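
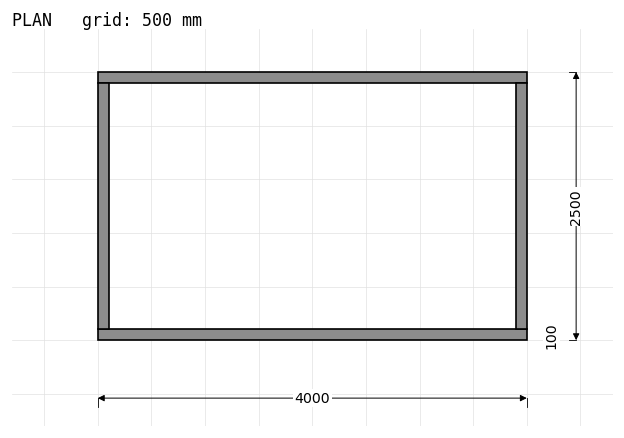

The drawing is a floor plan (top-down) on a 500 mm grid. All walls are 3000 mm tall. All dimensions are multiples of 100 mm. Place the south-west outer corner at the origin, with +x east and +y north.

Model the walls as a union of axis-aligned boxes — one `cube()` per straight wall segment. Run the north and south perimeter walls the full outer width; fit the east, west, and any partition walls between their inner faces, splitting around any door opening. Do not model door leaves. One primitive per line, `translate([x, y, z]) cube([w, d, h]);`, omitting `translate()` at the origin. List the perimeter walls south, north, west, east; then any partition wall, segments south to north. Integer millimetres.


cube([4000, 100, 3000]);
translate([0, 2400, 0]) cube([4000, 100, 3000]);
translate([0, 100, 0]) cube([100, 2300, 3000]);
translate([3900, 100, 0]) cube([100, 2300, 3000]);


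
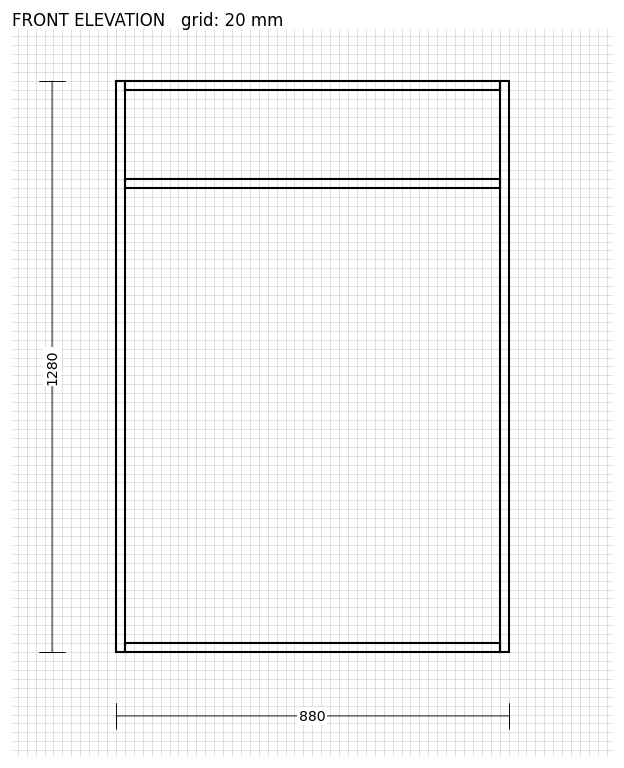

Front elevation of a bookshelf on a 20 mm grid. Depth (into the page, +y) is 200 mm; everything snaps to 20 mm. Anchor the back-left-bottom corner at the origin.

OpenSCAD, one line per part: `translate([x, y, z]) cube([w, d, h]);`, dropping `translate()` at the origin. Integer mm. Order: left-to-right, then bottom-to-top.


cube([20, 200, 1280]);
translate([20, 0, 0]) cube([840, 200, 20]);
translate([20, 0, 1040]) cube([840, 200, 20]);
translate([20, 0, 1260]) cube([840, 200, 20]);
translate([860, 0, 0]) cube([20, 200, 1280]);


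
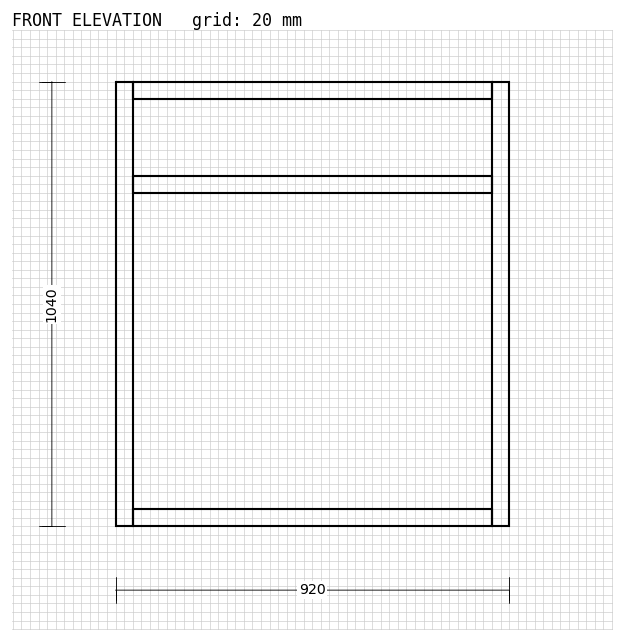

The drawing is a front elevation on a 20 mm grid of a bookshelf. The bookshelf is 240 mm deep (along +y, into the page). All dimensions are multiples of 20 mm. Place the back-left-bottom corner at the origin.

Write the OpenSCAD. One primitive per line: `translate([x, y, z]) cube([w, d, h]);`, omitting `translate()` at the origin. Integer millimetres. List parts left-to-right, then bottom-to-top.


cube([40, 240, 1040]);
translate([40, 0, 0]) cube([840, 240, 40]);
translate([40, 0, 780]) cube([840, 240, 40]);
translate([40, 0, 1000]) cube([840, 240, 40]);
translate([880, 0, 0]) cube([40, 240, 1040]);


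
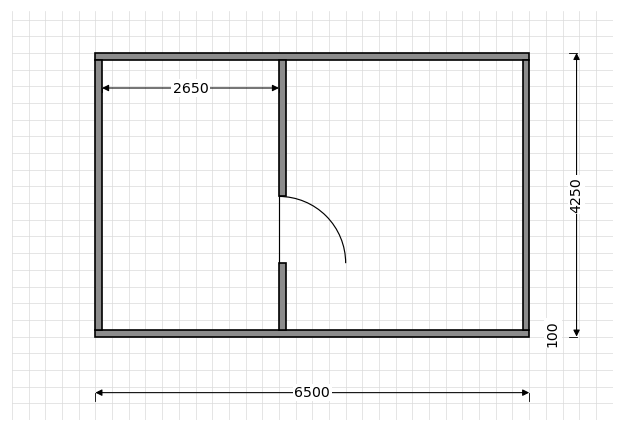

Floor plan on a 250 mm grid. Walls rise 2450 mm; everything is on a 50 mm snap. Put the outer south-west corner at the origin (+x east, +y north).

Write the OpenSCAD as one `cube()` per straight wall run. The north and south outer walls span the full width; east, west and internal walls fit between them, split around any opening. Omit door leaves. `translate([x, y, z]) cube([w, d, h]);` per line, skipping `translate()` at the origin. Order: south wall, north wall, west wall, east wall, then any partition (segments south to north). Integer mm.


cube([6500, 100, 2450]);
translate([0, 4150, 0]) cube([6500, 100, 2450]);
translate([0, 100, 0]) cube([100, 4050, 2450]);
translate([6400, 100, 0]) cube([100, 4050, 2450]);
translate([2750, 100, 0]) cube([100, 1000, 2450]);
translate([2750, 2100, 0]) cube([100, 2050, 2450]);


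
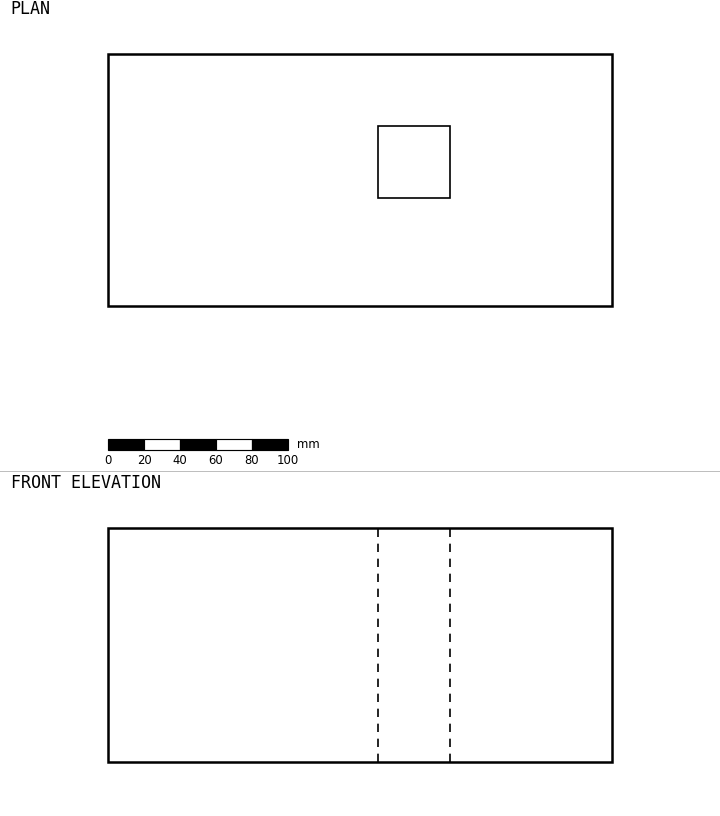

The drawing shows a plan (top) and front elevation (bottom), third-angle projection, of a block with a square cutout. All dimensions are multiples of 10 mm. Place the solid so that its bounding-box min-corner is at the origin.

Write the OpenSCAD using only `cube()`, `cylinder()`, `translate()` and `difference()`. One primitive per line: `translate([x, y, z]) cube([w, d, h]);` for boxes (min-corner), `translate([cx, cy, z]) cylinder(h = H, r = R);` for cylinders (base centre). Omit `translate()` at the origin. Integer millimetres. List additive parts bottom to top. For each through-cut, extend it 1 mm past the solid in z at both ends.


difference() {
  cube([280, 140, 130]);
  translate([150, 60, -1]) cube([40, 40, 132]);
}


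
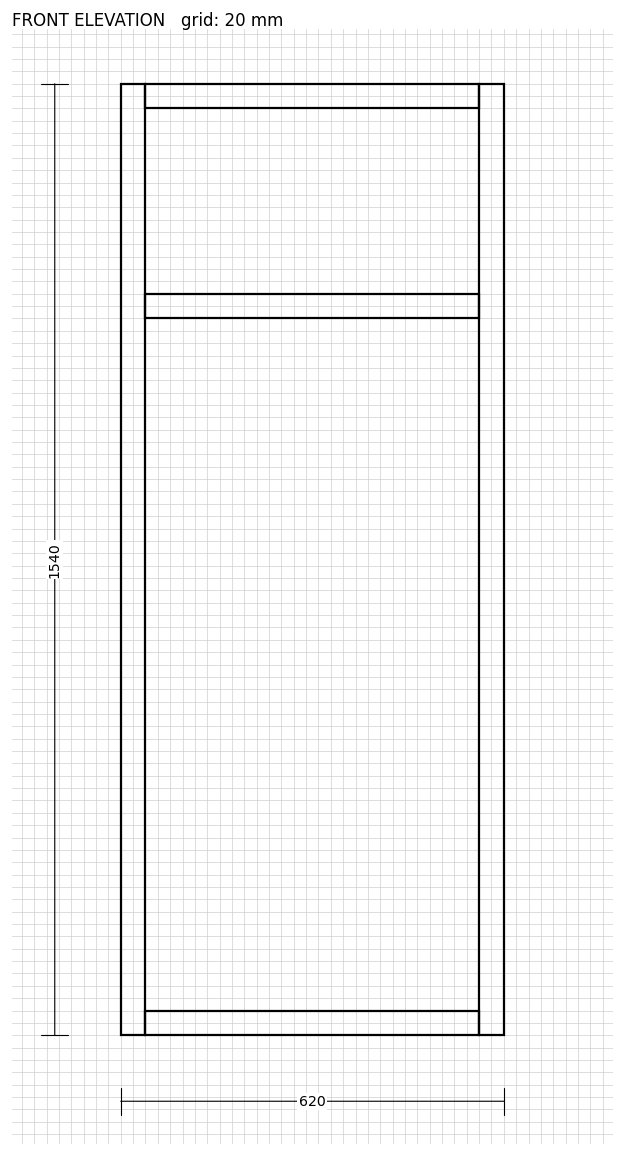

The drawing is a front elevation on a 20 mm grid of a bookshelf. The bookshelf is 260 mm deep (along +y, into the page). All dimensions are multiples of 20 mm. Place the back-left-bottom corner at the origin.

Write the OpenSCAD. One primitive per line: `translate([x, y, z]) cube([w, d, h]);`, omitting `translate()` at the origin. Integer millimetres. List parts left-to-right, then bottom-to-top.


cube([40, 260, 1540]);
translate([40, 0, 0]) cube([540, 260, 40]);
translate([40, 0, 1160]) cube([540, 260, 40]);
translate([40, 0, 1500]) cube([540, 260, 40]);
translate([580, 0, 0]) cube([40, 260, 1540]);


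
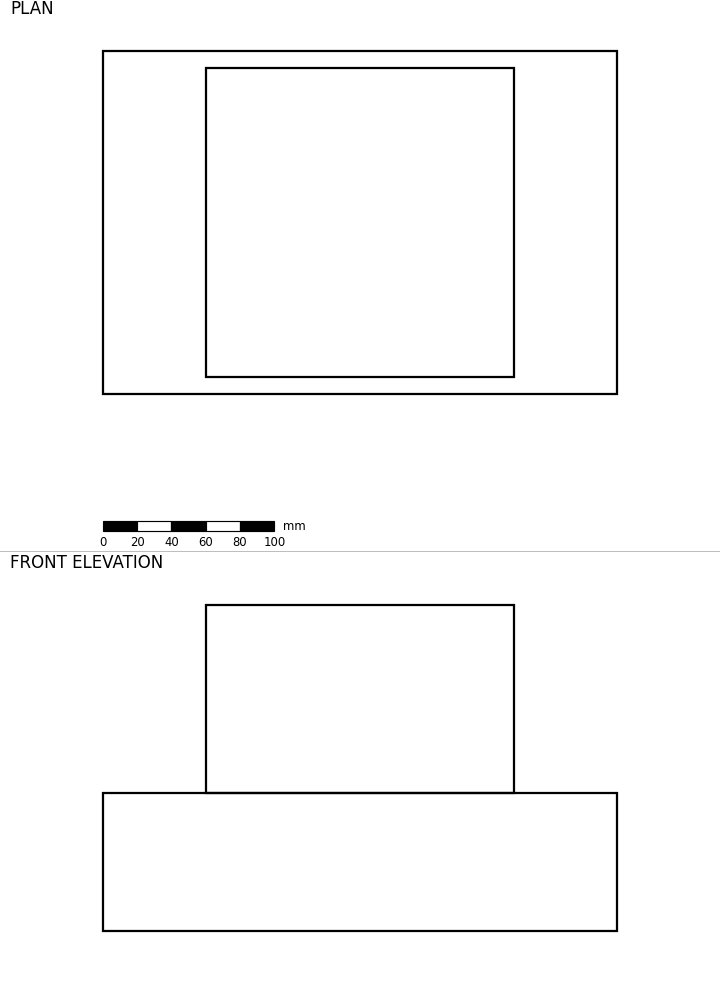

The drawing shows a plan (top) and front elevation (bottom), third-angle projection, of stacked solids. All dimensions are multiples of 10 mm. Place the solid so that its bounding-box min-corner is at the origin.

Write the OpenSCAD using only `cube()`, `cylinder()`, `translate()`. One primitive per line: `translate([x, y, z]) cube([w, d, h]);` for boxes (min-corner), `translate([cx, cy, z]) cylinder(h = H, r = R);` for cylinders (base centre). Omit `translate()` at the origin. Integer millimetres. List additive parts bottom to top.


cube([300, 200, 80]);
translate([60, 10, 80]) cube([180, 180, 110]);


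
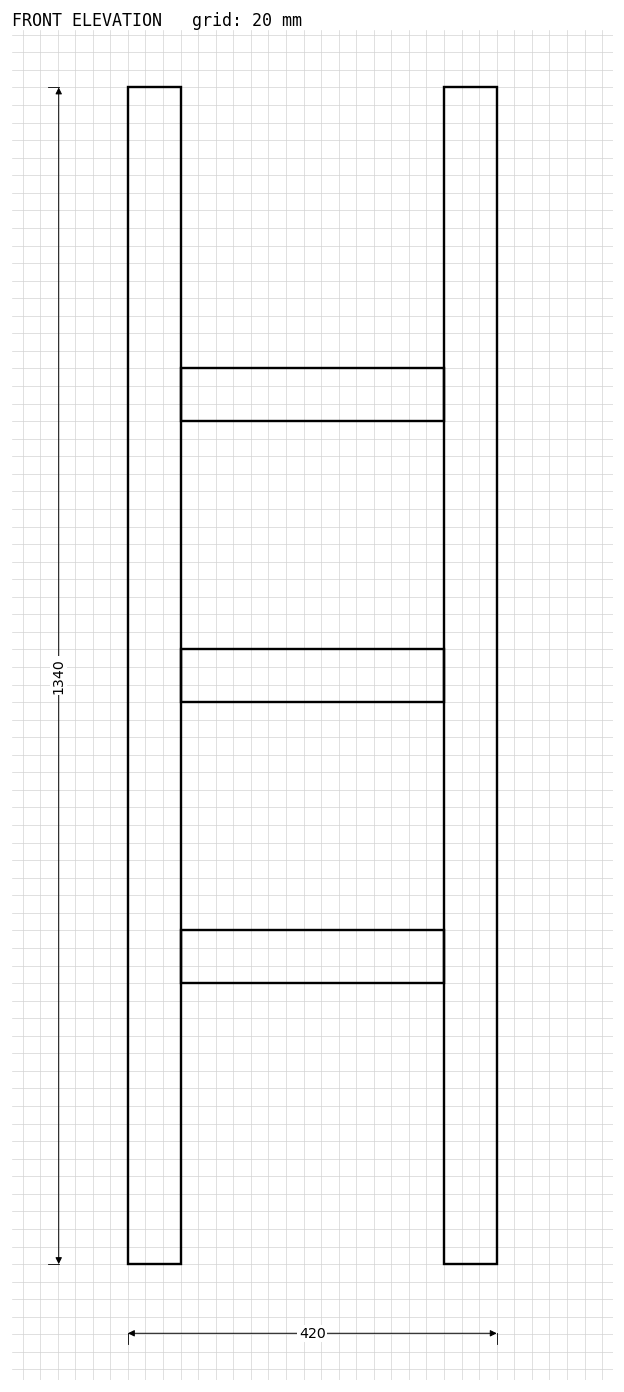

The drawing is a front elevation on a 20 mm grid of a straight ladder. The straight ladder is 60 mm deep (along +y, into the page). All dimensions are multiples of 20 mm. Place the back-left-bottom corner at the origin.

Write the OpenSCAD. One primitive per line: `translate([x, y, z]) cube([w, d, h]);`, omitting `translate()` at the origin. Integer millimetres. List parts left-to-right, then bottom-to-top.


cube([60, 60, 1340]);
translate([60, 0, 320]) cube([300, 60, 60]);
translate([60, 0, 640]) cube([300, 60, 60]);
translate([60, 0, 960]) cube([300, 60, 60]);
translate([360, 0, 0]) cube([60, 60, 1340]);


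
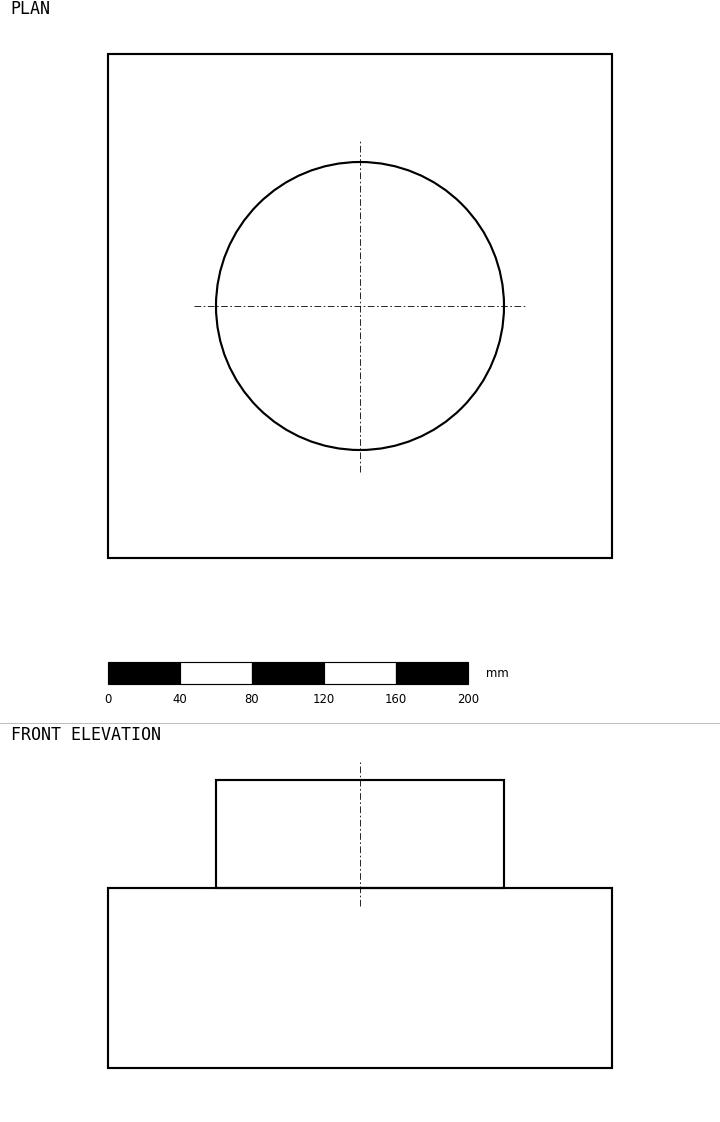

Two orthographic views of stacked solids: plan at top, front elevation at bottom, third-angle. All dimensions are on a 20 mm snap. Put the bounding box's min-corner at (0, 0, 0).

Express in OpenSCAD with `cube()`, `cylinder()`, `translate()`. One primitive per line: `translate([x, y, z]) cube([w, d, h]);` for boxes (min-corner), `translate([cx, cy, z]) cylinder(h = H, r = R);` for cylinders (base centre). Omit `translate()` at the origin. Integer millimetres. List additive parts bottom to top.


cube([280, 280, 100]);
translate([140, 140, 100]) cylinder(h = 60, r = 80);


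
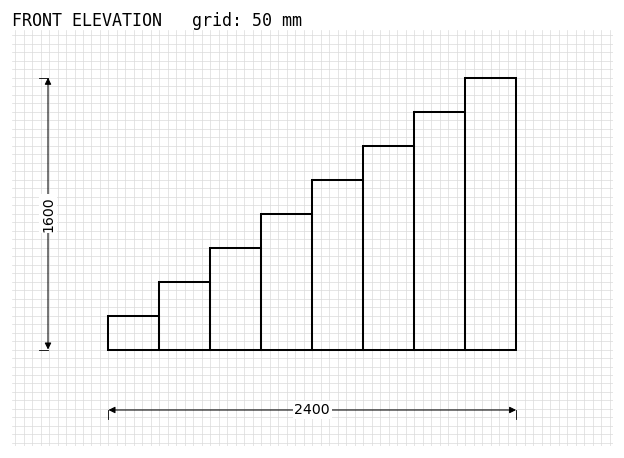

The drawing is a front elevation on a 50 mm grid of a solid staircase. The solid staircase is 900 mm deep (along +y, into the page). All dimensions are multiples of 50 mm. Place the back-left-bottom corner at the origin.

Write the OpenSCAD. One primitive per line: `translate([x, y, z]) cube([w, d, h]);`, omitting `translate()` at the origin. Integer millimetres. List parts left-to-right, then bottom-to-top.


cube([300, 900, 200]);
translate([300, 0, 0]) cube([300, 900, 400]);
translate([600, 0, 0]) cube([300, 900, 600]);
translate([900, 0, 0]) cube([300, 900, 800]);
translate([1200, 0, 0]) cube([300, 900, 1000]);
translate([1500, 0, 0]) cube([300, 900, 1200]);
translate([1800, 0, 0]) cube([300, 900, 1400]);
translate([2100, 0, 0]) cube([300, 900, 1600]);


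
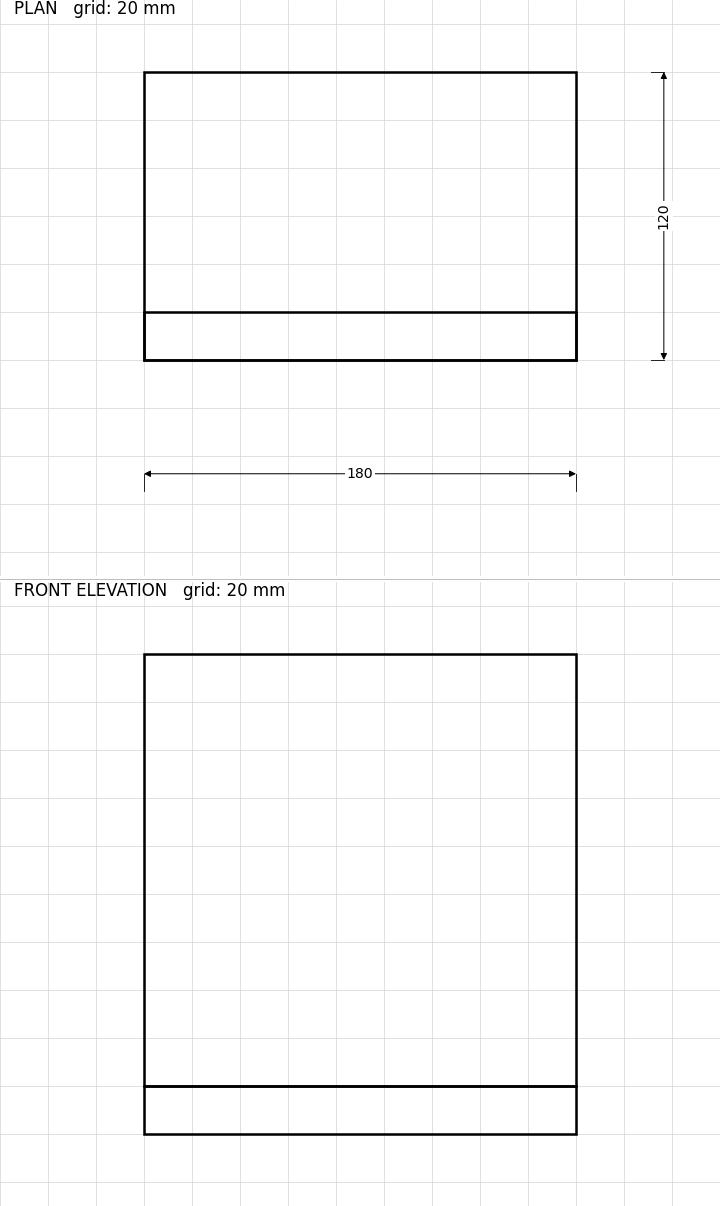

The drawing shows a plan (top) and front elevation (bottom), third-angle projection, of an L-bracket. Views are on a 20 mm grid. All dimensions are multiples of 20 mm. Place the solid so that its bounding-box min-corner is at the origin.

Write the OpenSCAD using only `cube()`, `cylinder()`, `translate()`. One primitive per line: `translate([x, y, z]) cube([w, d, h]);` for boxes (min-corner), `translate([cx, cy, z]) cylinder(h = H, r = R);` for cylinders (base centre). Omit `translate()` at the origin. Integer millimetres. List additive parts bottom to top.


cube([180, 120, 20]);
translate([0, 0, 20]) cube([180, 20, 180]);


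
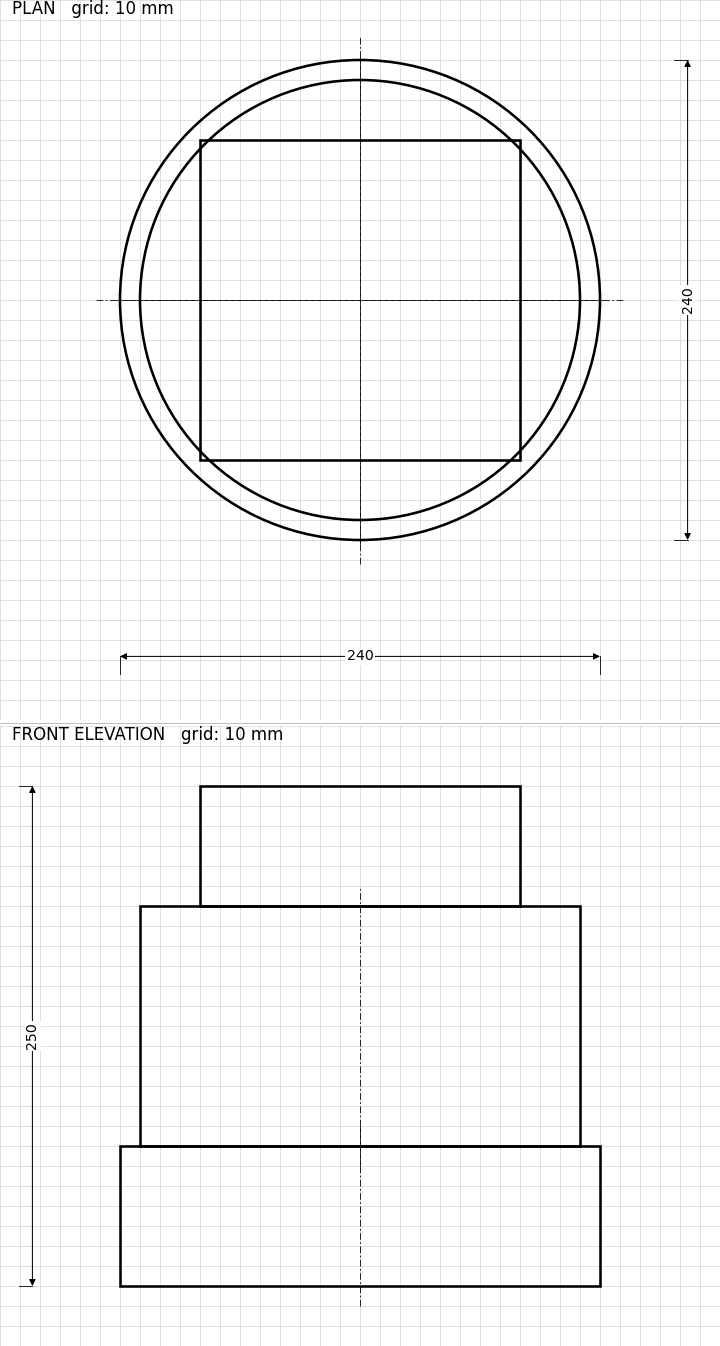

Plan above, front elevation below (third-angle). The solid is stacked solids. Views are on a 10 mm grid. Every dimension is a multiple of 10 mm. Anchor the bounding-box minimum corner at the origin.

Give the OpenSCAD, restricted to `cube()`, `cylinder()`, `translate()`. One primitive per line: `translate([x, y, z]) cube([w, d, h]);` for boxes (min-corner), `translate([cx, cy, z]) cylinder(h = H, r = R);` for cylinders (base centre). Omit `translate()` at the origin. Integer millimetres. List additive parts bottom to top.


translate([120, 120, 0]) cylinder(h = 70, r = 120);
translate([120, 120, 70]) cylinder(h = 120, r = 110);
translate([40, 40, 190]) cube([160, 160, 60]);


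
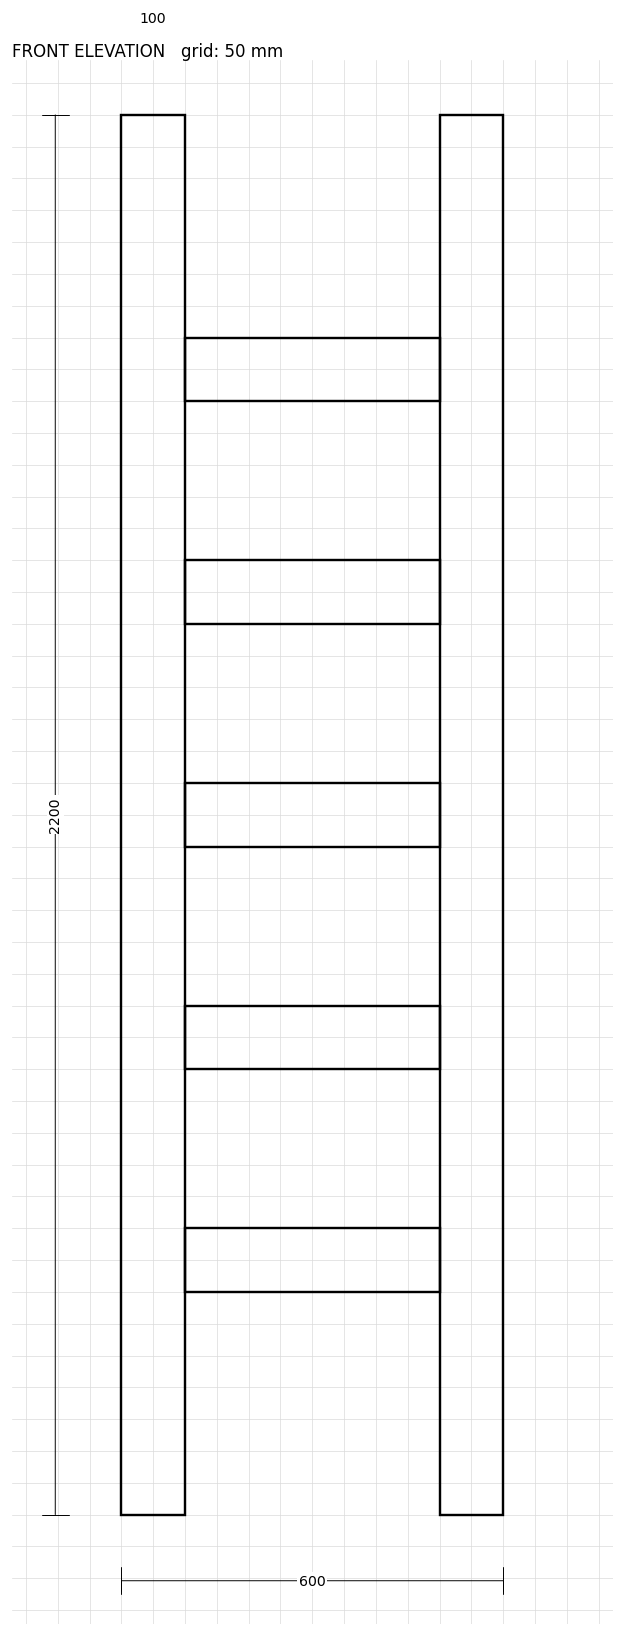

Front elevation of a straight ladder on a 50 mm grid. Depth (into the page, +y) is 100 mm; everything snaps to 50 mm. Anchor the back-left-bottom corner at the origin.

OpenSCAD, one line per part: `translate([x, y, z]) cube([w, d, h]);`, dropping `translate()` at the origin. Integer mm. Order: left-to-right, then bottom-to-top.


cube([100, 100, 2200]);
translate([100, 0, 350]) cube([400, 100, 100]);
translate([100, 0, 700]) cube([400, 100, 100]);
translate([100, 0, 1050]) cube([400, 100, 100]);
translate([100, 0, 1400]) cube([400, 100, 100]);
translate([100, 0, 1750]) cube([400, 100, 100]);
translate([500, 0, 0]) cube([100, 100, 2200]);


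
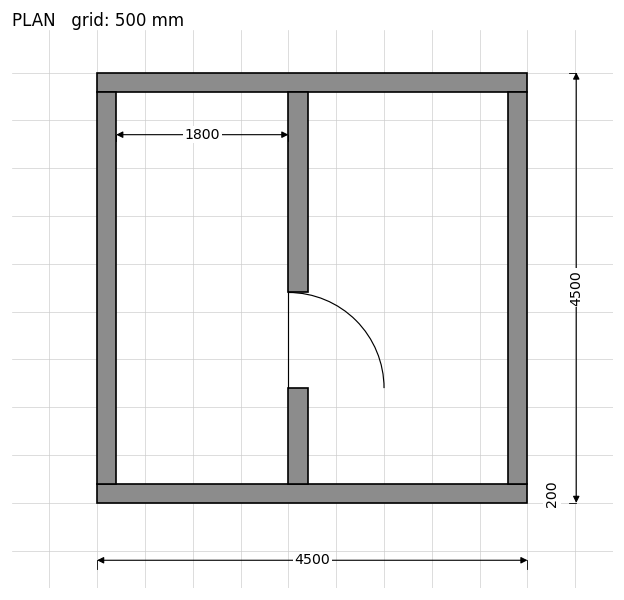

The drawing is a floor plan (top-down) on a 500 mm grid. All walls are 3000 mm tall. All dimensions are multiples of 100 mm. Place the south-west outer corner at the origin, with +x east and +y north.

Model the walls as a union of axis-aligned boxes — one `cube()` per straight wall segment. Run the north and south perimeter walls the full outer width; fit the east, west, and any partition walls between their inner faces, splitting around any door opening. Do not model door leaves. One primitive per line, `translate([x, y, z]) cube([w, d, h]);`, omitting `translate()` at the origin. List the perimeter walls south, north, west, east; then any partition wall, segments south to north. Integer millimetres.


cube([4500, 200, 3000]);
translate([0, 4300, 0]) cube([4500, 200, 3000]);
translate([0, 200, 0]) cube([200, 4100, 3000]);
translate([4300, 200, 0]) cube([200, 4100, 3000]);
translate([2000, 200, 0]) cube([200, 1000, 3000]);
translate([2000, 2200, 0]) cube([200, 2100, 3000]);


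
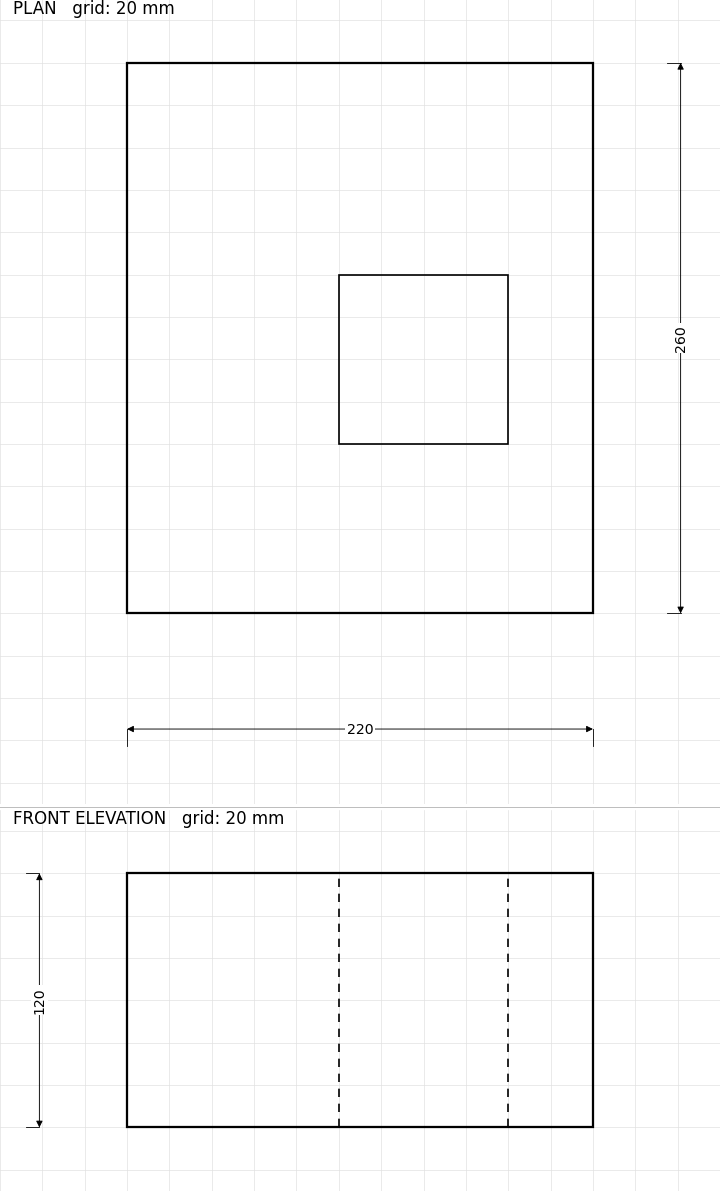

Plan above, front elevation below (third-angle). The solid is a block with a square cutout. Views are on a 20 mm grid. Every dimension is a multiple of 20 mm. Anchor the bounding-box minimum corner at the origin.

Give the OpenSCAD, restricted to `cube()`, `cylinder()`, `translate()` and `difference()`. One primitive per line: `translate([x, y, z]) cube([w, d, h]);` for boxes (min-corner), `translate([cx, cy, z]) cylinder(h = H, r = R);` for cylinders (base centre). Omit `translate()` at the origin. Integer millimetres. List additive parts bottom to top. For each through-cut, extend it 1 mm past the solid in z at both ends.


difference() {
  cube([220, 260, 120]);
  translate([100, 80, -1]) cube([80, 80, 122]);
}


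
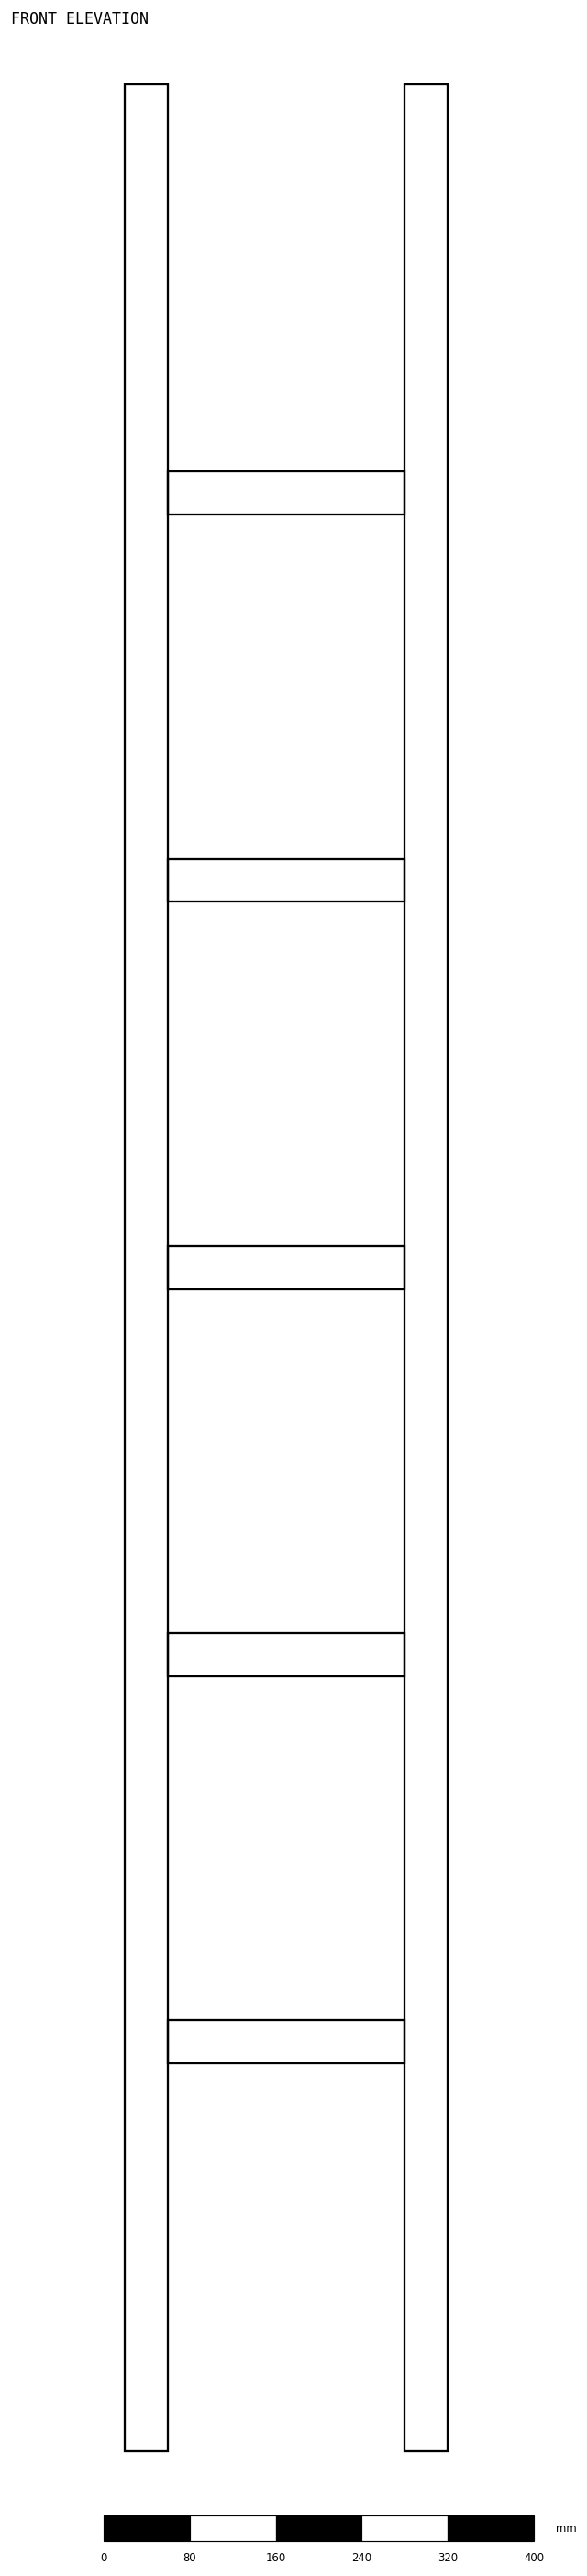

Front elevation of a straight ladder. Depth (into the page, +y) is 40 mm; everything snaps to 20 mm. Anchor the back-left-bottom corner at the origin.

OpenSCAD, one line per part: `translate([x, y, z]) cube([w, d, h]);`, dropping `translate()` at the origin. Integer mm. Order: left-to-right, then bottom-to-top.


cube([40, 40, 2200]);
translate([40, 0, 360]) cube([220, 40, 40]);
translate([40, 0, 720]) cube([220, 40, 40]);
translate([40, 0, 1080]) cube([220, 40, 40]);
translate([40, 0, 1440]) cube([220, 40, 40]);
translate([40, 0, 1800]) cube([220, 40, 40]);
translate([260, 0, 0]) cube([40, 40, 2200]);


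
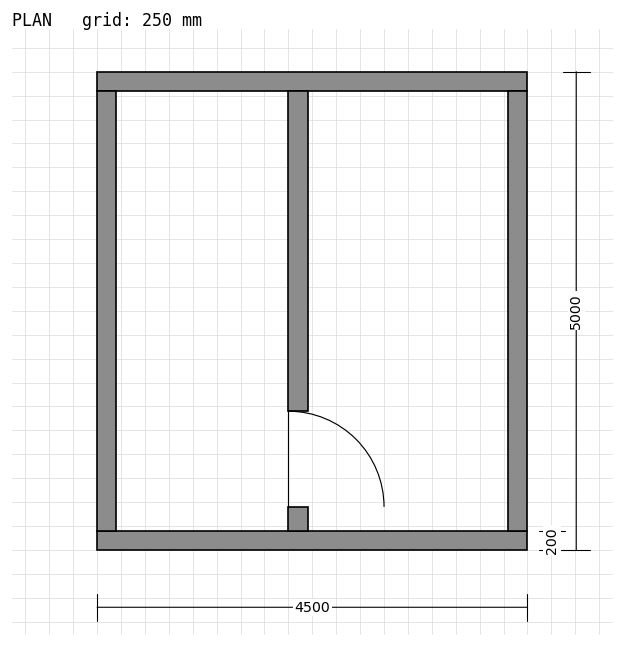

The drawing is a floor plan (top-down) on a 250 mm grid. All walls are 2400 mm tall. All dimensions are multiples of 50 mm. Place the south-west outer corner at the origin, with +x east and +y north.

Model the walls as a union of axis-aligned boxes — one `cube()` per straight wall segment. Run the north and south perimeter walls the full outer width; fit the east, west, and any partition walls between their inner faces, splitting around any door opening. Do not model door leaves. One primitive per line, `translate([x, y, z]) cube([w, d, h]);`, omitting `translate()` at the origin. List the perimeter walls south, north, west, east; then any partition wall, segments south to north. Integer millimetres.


cube([4500, 200, 2400]);
translate([0, 4800, 0]) cube([4500, 200, 2400]);
translate([0, 200, 0]) cube([200, 4600, 2400]);
translate([4300, 200, 0]) cube([200, 4600, 2400]);
translate([2000, 200, 0]) cube([200, 250, 2400]);
translate([2000, 1450, 0]) cube([200, 3350, 2400]);


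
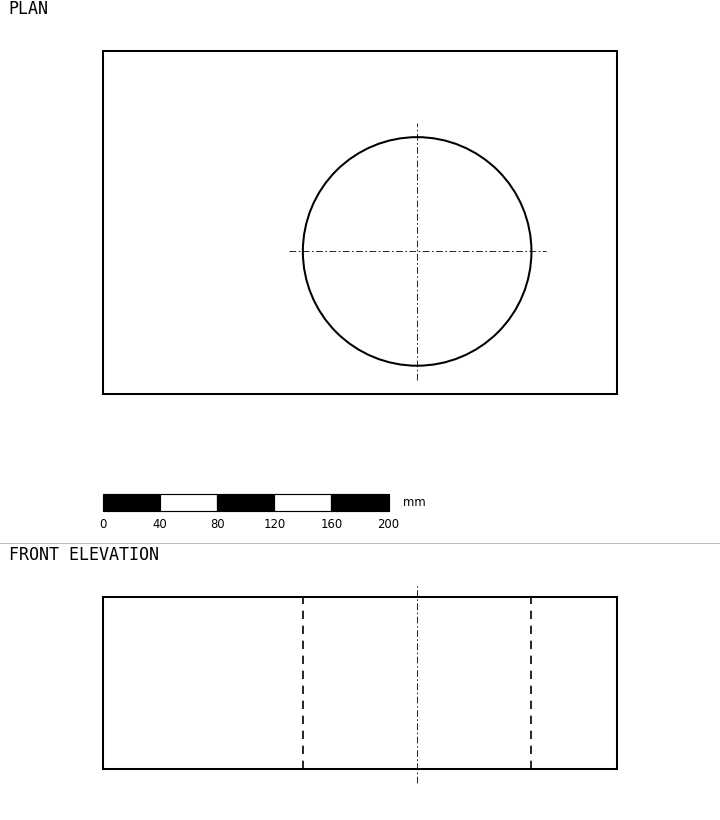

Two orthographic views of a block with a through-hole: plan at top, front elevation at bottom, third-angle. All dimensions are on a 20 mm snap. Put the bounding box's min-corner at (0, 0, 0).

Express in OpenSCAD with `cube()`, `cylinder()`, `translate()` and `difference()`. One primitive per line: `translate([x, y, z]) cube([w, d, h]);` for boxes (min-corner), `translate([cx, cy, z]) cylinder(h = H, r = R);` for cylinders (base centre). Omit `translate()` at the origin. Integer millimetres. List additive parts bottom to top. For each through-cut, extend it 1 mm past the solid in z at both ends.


difference() {
  cube([360, 240, 120]);
  translate([220, 100, -1]) cylinder(h = 122, r = 80);
}


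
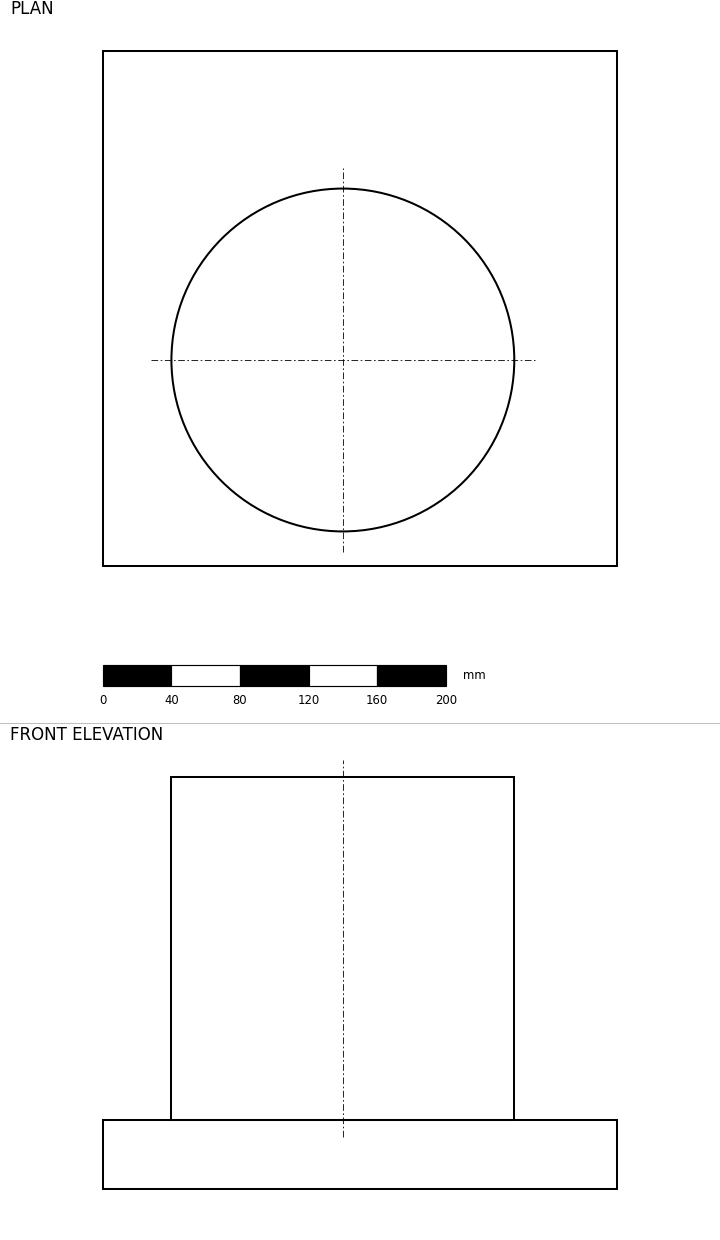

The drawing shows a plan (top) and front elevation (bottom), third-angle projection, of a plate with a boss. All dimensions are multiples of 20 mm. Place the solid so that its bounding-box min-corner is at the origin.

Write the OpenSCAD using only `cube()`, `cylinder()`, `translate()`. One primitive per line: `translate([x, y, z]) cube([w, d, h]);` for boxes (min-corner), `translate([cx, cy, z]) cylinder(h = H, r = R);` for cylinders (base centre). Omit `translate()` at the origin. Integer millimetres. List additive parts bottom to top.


cube([300, 300, 40]);
translate([140, 120, 40]) cylinder(h = 200, r = 100);


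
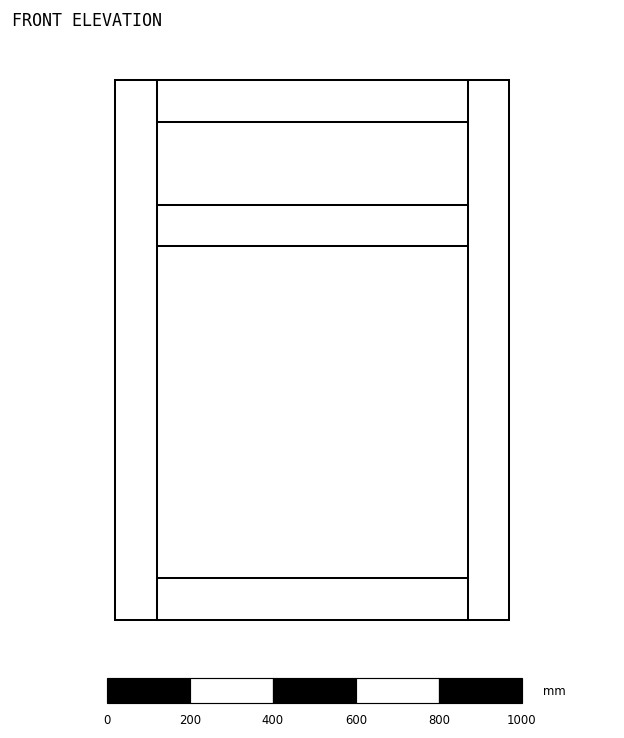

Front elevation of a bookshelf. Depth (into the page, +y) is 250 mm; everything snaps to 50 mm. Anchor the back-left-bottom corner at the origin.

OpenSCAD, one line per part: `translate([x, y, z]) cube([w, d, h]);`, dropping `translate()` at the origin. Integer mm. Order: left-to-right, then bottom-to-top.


cube([100, 250, 1300]);
translate([100, 0, 0]) cube([750, 250, 100]);
translate([100, 0, 900]) cube([750, 250, 100]);
translate([100, 0, 1200]) cube([750, 250, 100]);
translate([850, 0, 0]) cube([100, 250, 1300]);


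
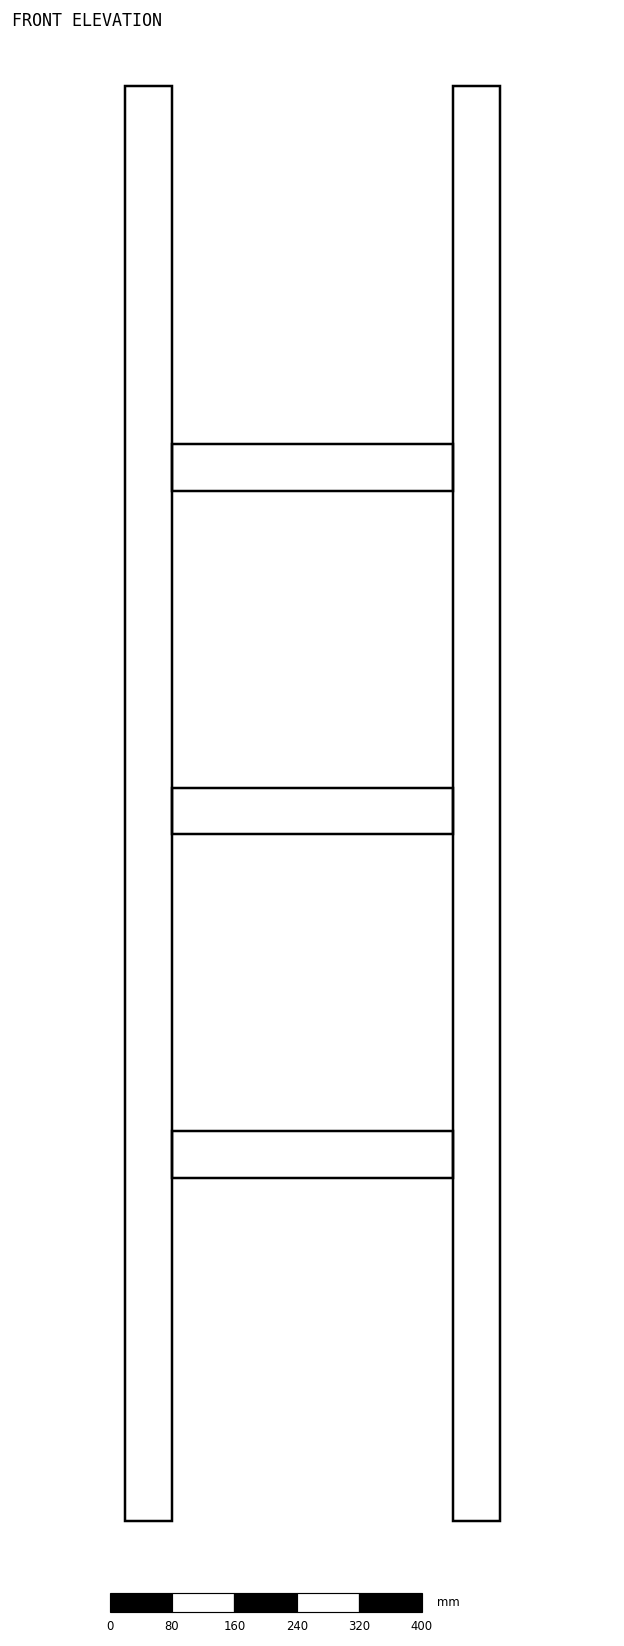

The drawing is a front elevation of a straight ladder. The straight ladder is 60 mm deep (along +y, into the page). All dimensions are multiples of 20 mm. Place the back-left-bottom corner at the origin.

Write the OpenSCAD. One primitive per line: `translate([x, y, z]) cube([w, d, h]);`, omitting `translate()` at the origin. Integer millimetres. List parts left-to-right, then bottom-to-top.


cube([60, 60, 1840]);
translate([60, 0, 440]) cube([360, 60, 60]);
translate([60, 0, 880]) cube([360, 60, 60]);
translate([60, 0, 1320]) cube([360, 60, 60]);
translate([420, 0, 0]) cube([60, 60, 1840]);


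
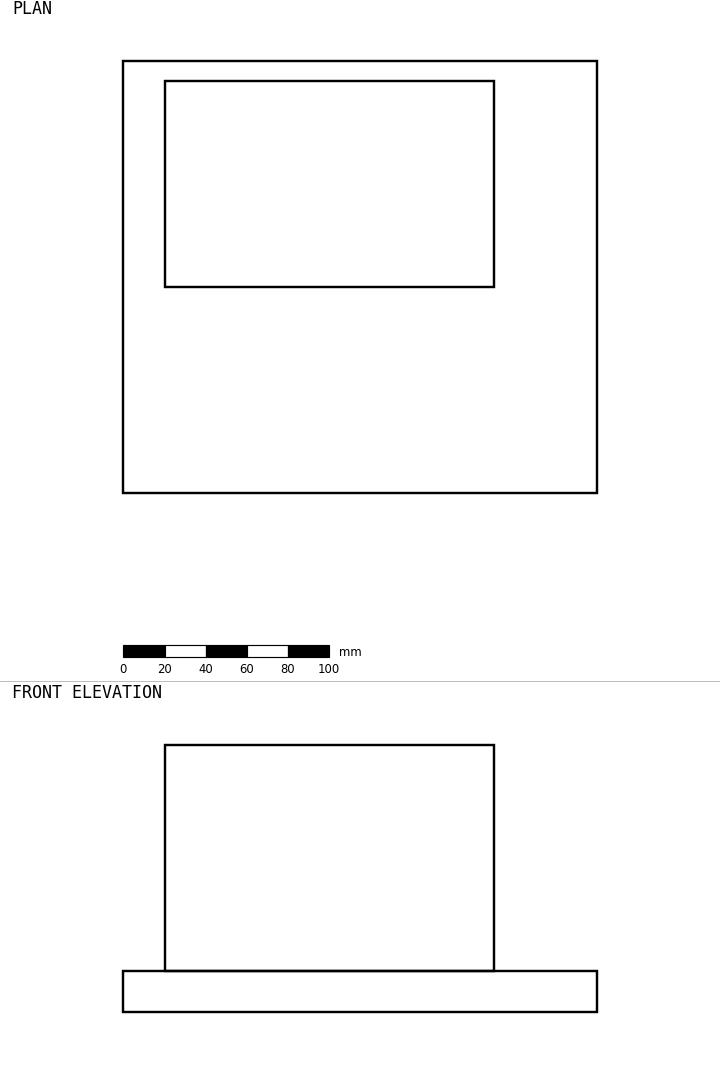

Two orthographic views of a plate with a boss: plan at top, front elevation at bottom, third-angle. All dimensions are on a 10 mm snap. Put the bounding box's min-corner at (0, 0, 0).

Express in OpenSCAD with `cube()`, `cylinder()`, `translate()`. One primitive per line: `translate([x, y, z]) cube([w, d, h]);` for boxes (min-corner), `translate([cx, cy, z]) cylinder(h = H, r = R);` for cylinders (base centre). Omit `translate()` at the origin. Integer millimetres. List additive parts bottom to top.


cube([230, 210, 20]);
translate([20, 100, 20]) cube([160, 100, 110]);


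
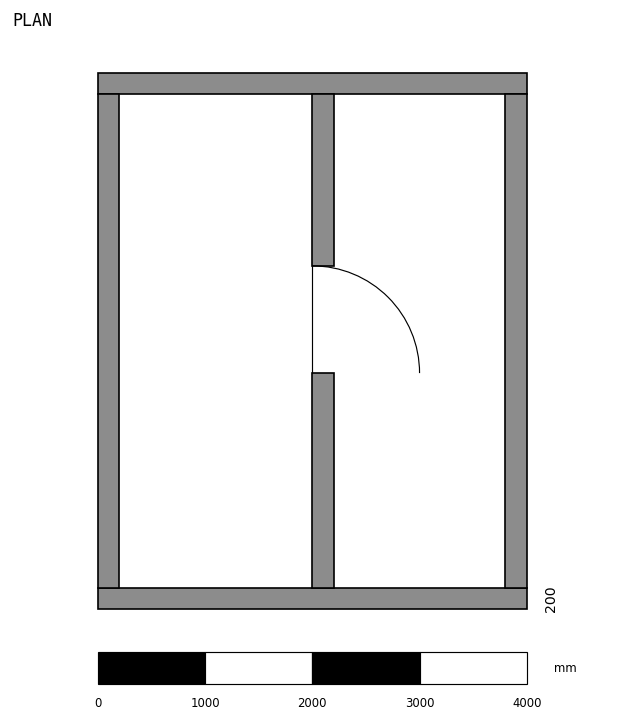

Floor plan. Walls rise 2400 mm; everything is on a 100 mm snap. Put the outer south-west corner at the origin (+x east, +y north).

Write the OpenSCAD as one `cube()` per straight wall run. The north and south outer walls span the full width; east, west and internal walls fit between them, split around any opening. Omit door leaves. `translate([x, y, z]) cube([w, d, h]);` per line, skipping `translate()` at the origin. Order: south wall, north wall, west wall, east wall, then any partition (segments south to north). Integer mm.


cube([4000, 200, 2400]);
translate([0, 4800, 0]) cube([4000, 200, 2400]);
translate([0, 200, 0]) cube([200, 4600, 2400]);
translate([3800, 200, 0]) cube([200, 4600, 2400]);
translate([2000, 200, 0]) cube([200, 2000, 2400]);
translate([2000, 3200, 0]) cube([200, 1600, 2400]);


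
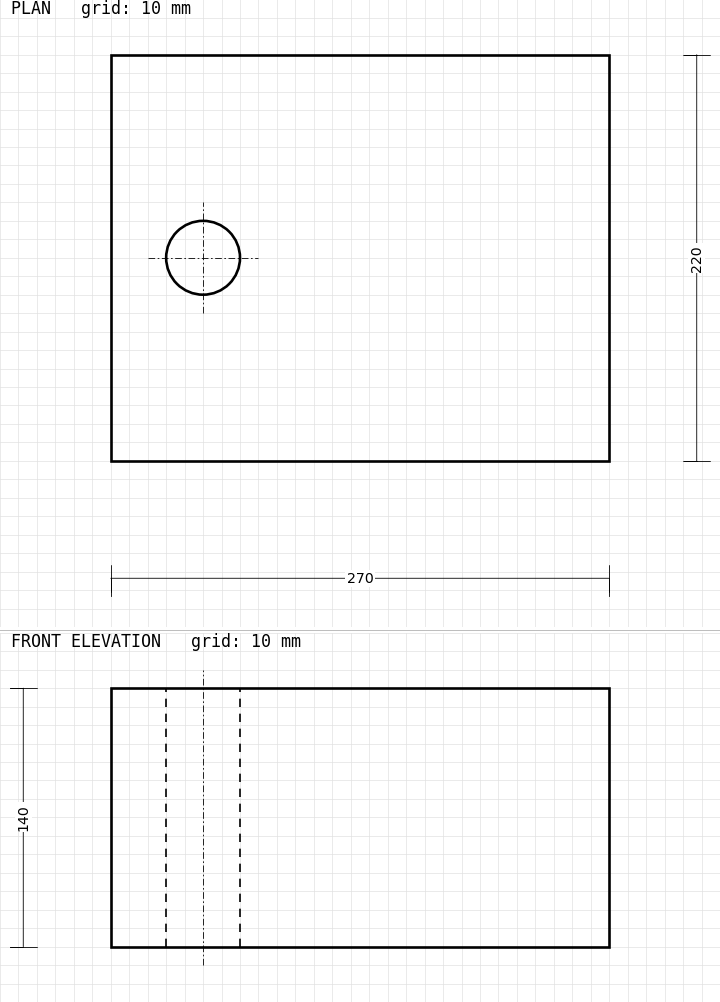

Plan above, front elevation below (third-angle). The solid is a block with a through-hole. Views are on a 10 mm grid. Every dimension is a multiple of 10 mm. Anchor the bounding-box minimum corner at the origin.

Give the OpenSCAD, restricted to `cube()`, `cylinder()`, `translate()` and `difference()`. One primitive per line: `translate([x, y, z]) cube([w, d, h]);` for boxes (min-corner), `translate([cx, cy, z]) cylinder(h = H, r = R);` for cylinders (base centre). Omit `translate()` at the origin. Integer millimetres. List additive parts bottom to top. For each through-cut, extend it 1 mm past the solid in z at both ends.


difference() {
  cube([270, 220, 140]);
  translate([50, 110, -1]) cylinder(h = 142, r = 20);
}


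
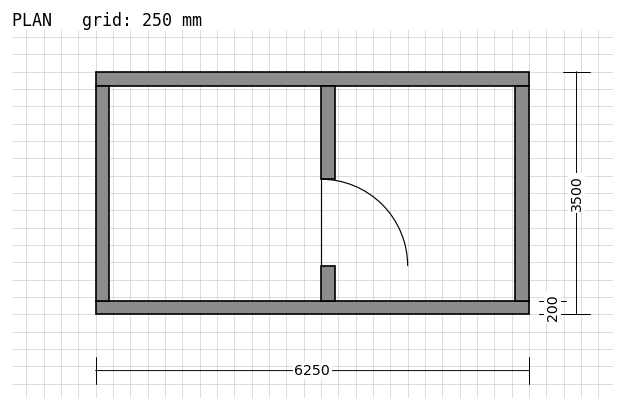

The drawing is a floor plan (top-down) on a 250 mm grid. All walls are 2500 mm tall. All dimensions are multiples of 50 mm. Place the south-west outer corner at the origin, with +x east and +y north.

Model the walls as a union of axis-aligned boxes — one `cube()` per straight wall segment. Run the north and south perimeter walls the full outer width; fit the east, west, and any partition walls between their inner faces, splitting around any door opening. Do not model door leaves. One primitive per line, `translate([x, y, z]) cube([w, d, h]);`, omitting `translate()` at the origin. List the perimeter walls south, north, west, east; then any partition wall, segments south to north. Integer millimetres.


cube([6250, 200, 2500]);
translate([0, 3300, 0]) cube([6250, 200, 2500]);
translate([0, 200, 0]) cube([200, 3100, 2500]);
translate([6050, 200, 0]) cube([200, 3100, 2500]);
translate([3250, 200, 0]) cube([200, 500, 2500]);
translate([3250, 1950, 0]) cube([200, 1350, 2500]);


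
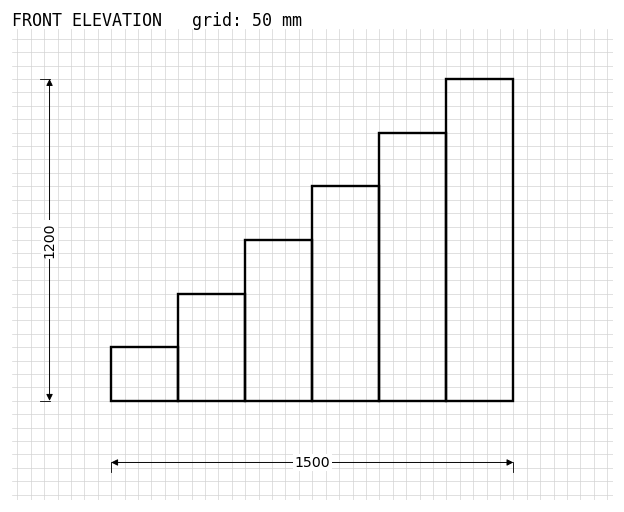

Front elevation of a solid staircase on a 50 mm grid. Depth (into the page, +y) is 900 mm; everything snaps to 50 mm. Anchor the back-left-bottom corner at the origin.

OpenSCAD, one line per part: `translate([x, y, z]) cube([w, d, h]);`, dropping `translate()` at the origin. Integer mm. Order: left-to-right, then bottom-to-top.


cube([250, 900, 200]);
translate([250, 0, 0]) cube([250, 900, 400]);
translate([500, 0, 0]) cube([250, 900, 600]);
translate([750, 0, 0]) cube([250, 900, 800]);
translate([1000, 0, 0]) cube([250, 900, 1000]);
translate([1250, 0, 0]) cube([250, 900, 1200]);


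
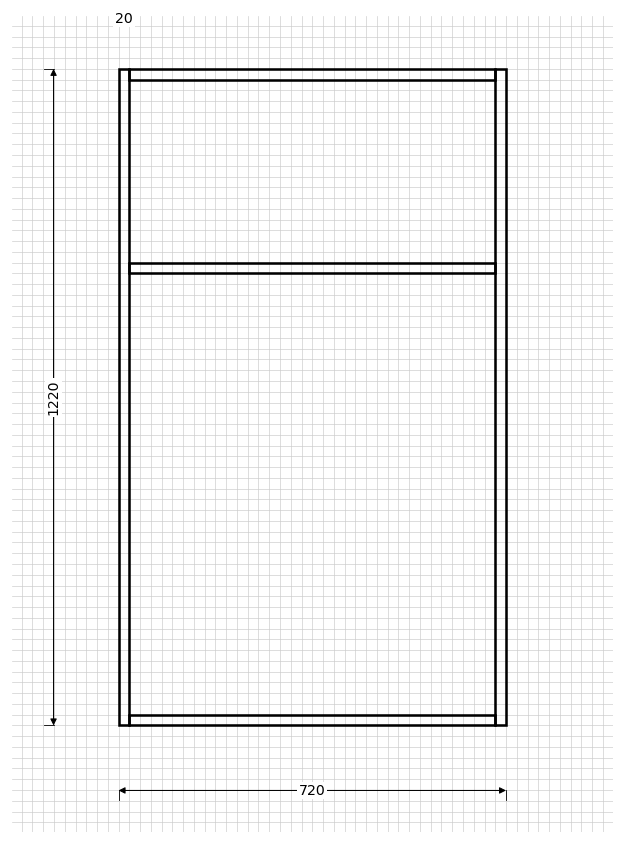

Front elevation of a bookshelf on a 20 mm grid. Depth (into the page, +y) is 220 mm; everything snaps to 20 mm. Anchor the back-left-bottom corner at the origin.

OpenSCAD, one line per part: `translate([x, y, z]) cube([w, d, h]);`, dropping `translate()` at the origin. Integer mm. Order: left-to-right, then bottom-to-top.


cube([20, 220, 1220]);
translate([20, 0, 0]) cube([680, 220, 20]);
translate([20, 0, 840]) cube([680, 220, 20]);
translate([20, 0, 1200]) cube([680, 220, 20]);
translate([700, 0, 0]) cube([20, 220, 1220]);


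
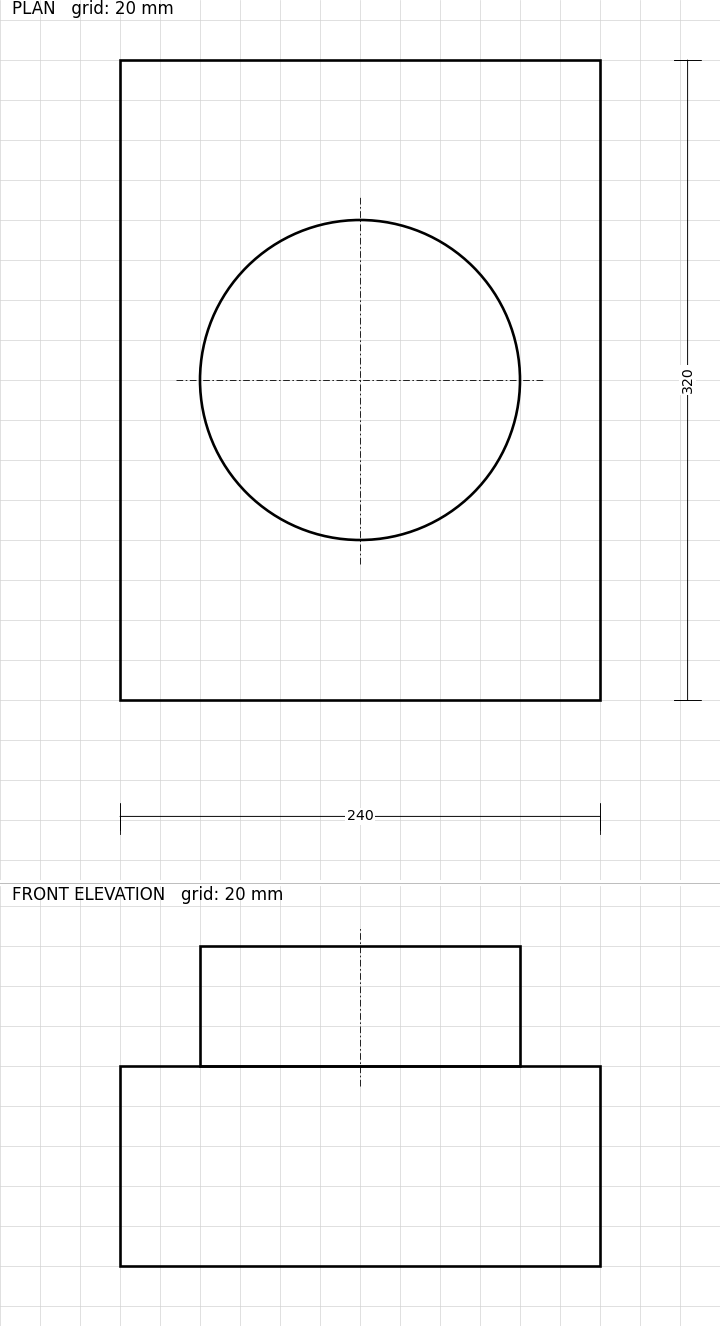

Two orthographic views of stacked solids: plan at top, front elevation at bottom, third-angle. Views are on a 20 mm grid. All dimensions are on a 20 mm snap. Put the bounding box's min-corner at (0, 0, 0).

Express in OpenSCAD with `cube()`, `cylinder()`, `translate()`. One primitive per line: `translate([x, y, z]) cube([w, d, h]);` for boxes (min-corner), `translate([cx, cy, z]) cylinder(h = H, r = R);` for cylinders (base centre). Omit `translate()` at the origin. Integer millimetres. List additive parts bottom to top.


cube([240, 320, 100]);
translate([120, 160, 100]) cylinder(h = 60, r = 80);


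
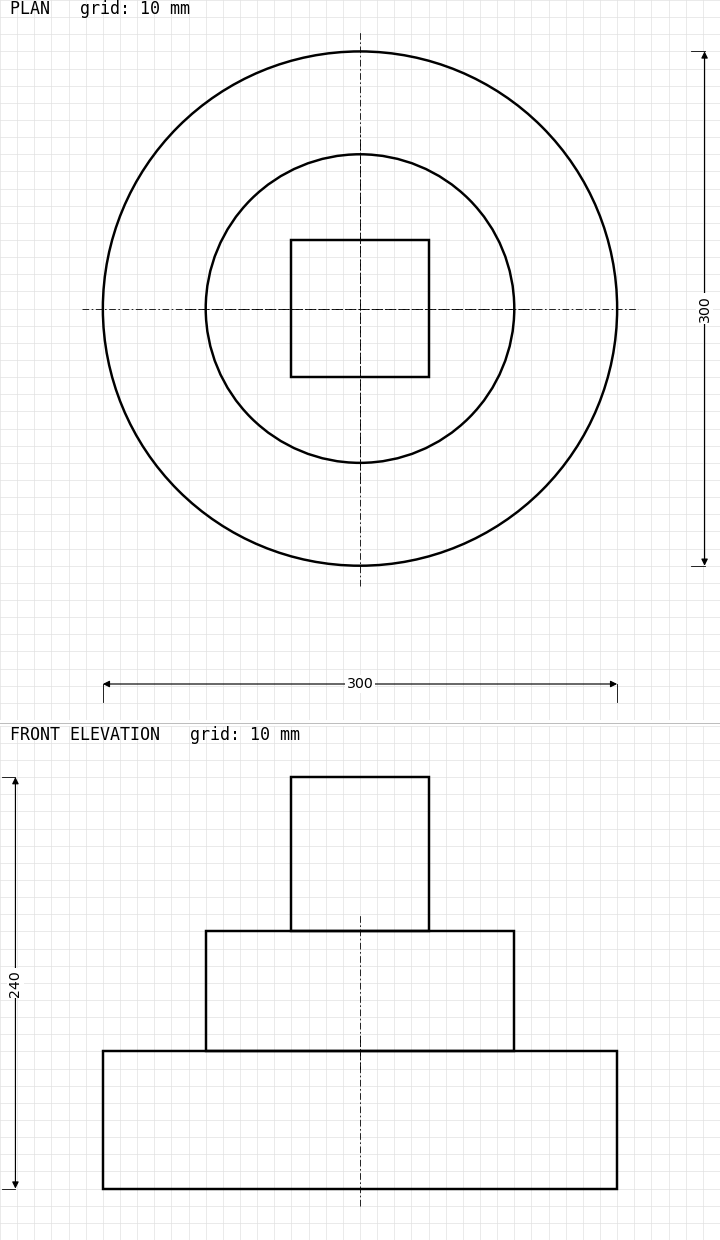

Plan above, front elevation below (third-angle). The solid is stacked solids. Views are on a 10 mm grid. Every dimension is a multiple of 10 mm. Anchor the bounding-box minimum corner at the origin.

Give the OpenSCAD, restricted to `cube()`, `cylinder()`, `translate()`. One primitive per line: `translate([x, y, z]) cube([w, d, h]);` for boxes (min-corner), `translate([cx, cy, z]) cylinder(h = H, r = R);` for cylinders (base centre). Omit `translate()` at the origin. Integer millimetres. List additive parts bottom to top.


translate([150, 150, 0]) cylinder(h = 80, r = 150);
translate([150, 150, 80]) cylinder(h = 70, r = 90);
translate([110, 110, 150]) cube([80, 80, 90]);


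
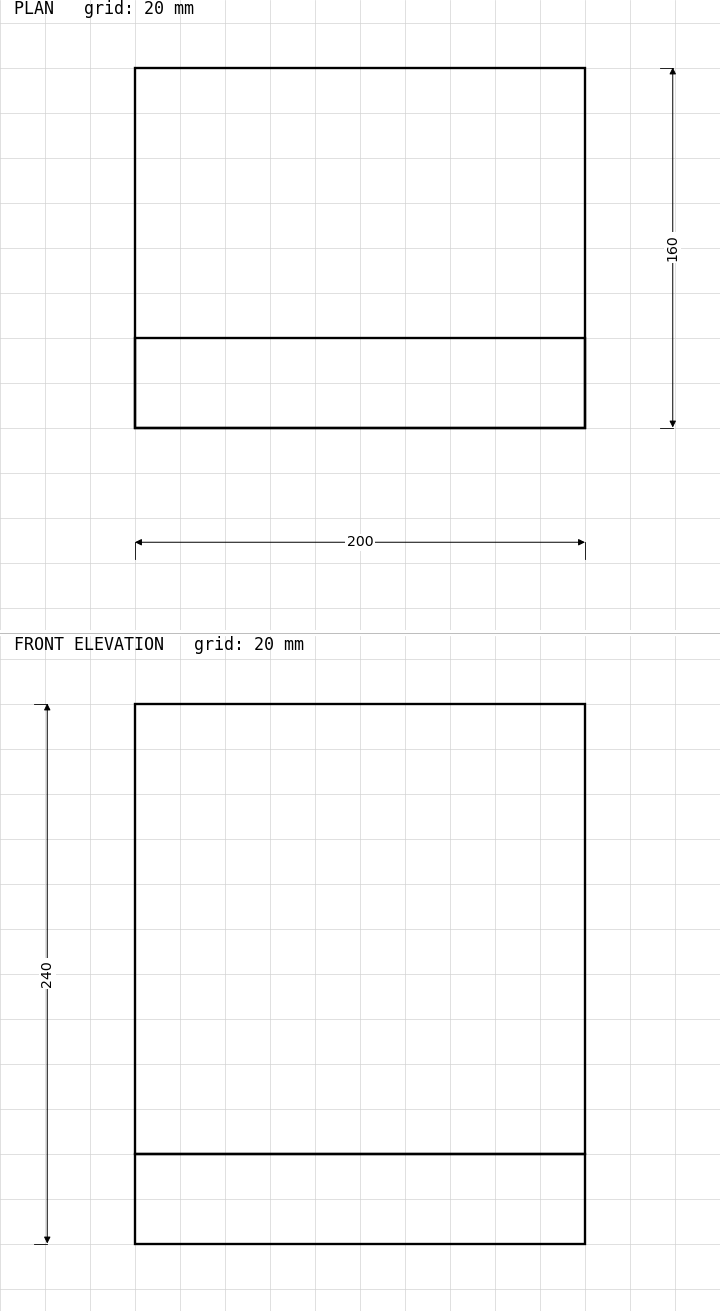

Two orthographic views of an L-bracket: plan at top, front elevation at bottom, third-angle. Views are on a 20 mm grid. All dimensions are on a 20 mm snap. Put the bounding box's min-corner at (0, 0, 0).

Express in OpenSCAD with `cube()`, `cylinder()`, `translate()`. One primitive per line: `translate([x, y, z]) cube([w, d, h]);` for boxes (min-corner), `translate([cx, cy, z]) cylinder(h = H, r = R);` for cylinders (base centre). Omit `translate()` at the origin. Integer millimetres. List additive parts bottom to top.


cube([200, 160, 40]);
translate([0, 0, 40]) cube([200, 40, 200]);


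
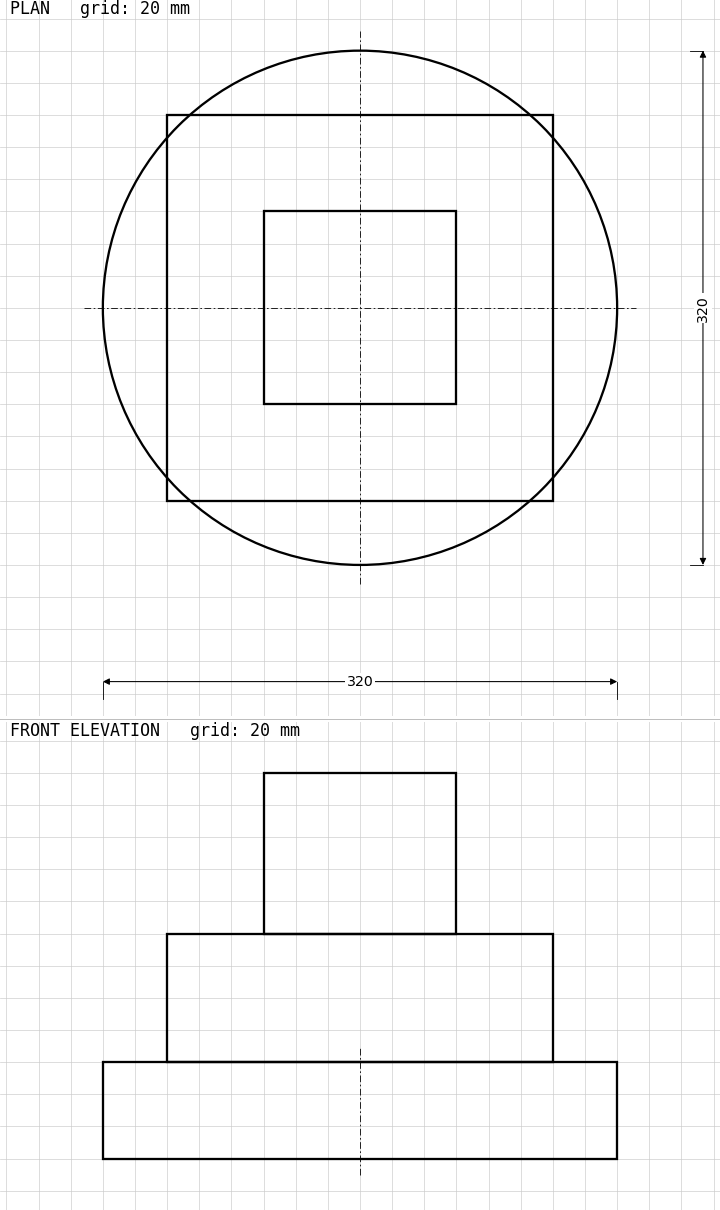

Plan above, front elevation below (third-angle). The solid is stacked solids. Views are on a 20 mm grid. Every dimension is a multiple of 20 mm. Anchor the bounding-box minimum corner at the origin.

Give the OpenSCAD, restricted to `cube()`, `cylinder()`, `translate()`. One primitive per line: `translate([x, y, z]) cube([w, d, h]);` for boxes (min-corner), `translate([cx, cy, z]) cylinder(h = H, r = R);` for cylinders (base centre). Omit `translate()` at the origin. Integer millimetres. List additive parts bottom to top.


translate([160, 160, 0]) cylinder(h = 60, r = 160);
translate([40, 40, 60]) cube([240, 240, 80]);
translate([100, 100, 140]) cube([120, 120, 100]);


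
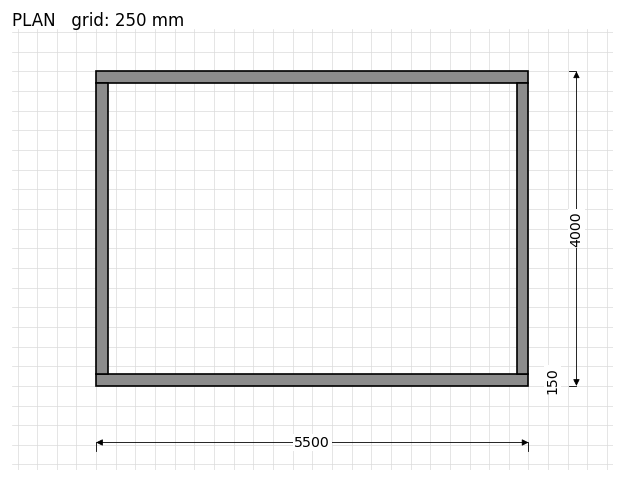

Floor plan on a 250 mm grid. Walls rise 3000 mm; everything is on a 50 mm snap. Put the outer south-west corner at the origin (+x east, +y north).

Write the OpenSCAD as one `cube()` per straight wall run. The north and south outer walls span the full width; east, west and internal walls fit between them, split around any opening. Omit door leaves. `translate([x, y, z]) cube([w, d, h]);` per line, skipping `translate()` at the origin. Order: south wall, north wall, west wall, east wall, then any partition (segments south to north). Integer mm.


cube([5500, 150, 3000]);
translate([0, 3850, 0]) cube([5500, 150, 3000]);
translate([0, 150, 0]) cube([150, 3700, 3000]);
translate([5350, 150, 0]) cube([150, 3700, 3000]);


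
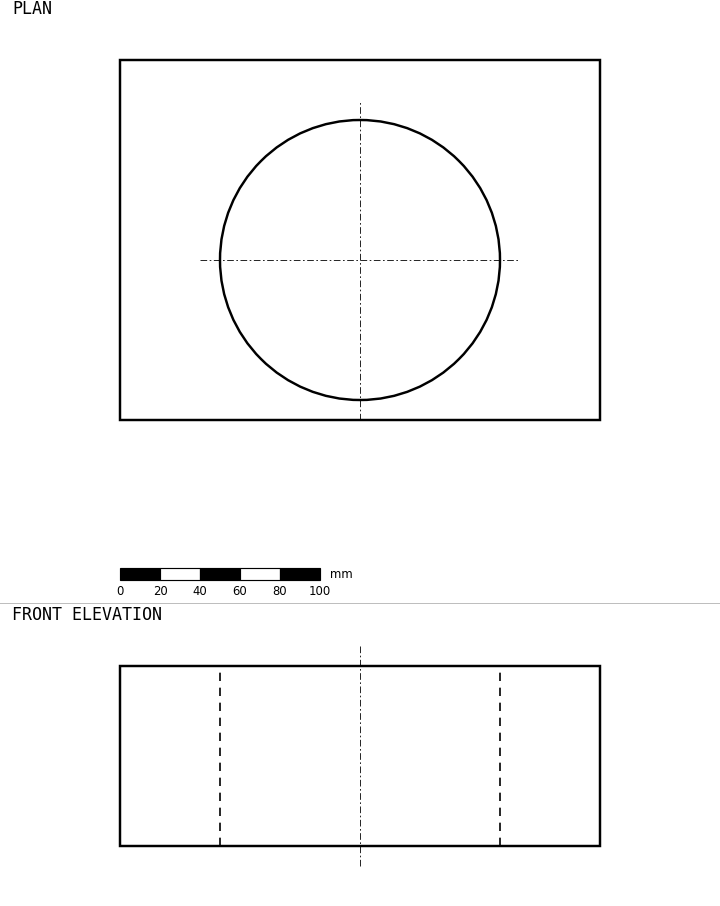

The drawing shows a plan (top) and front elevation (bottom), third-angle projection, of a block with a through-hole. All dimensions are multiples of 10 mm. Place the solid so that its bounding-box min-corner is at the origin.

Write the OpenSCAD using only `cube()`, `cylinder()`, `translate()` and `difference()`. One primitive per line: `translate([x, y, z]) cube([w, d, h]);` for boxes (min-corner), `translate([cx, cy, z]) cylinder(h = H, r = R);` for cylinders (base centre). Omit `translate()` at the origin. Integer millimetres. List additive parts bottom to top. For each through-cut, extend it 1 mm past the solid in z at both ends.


difference() {
  cube([240, 180, 90]);
  translate([120, 80, -1]) cylinder(h = 92, r = 70);
}


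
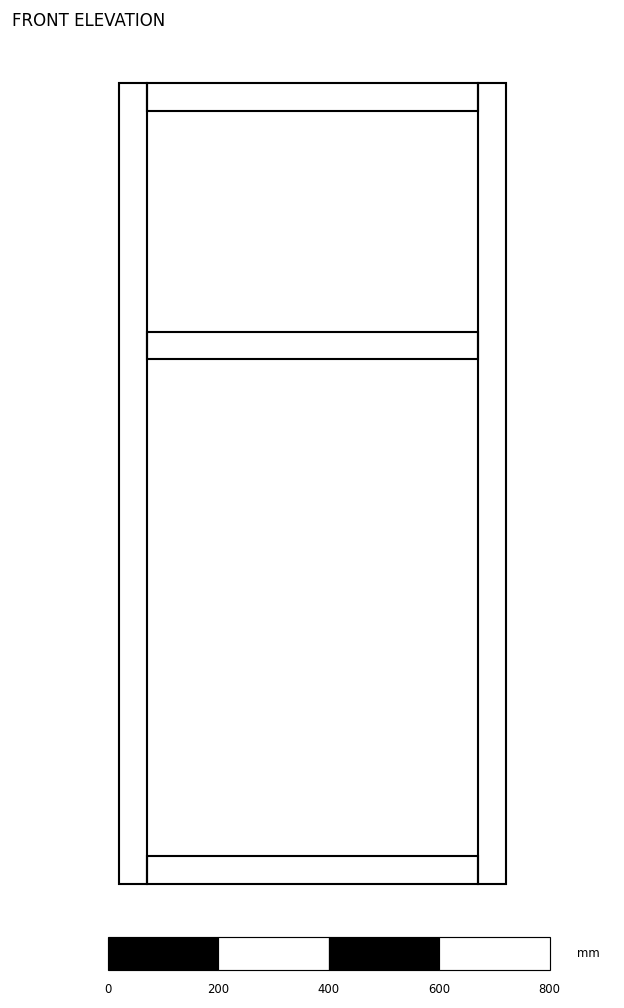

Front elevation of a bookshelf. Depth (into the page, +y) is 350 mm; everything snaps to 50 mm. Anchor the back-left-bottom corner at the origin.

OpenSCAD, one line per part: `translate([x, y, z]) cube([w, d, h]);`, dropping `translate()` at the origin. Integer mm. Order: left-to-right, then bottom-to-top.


cube([50, 350, 1450]);
translate([50, 0, 0]) cube([600, 350, 50]);
translate([50, 0, 950]) cube([600, 350, 50]);
translate([50, 0, 1400]) cube([600, 350, 50]);
translate([650, 0, 0]) cube([50, 350, 1450]);
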